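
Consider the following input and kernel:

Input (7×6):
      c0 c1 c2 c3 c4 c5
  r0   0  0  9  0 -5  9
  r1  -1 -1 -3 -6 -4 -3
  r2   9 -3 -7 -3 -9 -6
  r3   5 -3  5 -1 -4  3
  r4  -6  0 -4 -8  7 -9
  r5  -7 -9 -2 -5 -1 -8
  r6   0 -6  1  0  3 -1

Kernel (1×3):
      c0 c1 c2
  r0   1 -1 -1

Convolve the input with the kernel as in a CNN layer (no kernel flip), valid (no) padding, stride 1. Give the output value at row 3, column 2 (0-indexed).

10

The receptive field on the input at this output position is [5 -1 -4]. Elementwise product with the kernel and sum: 5·1 + -1·-1 + -4·-1.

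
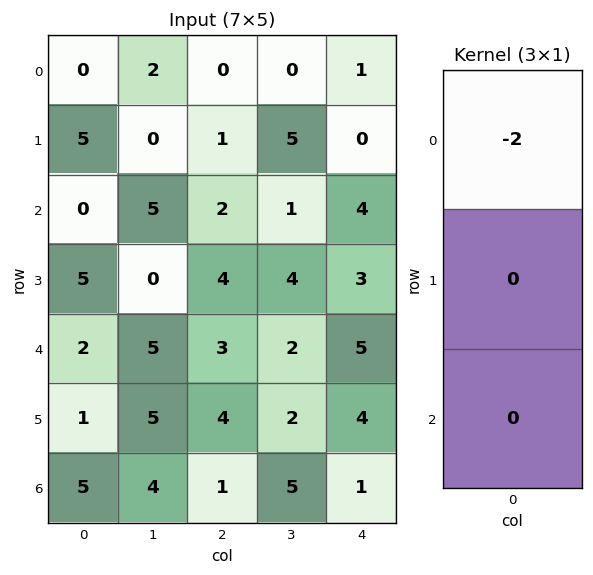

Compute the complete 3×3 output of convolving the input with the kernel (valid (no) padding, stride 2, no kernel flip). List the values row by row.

0 0 -2
0 -4 -8
-4 -6 -10

Output[0,0]: The receptive field on the input at this output position is [0 / 5 / 0]. Elementwise product with the kernel and sum: 0·-2.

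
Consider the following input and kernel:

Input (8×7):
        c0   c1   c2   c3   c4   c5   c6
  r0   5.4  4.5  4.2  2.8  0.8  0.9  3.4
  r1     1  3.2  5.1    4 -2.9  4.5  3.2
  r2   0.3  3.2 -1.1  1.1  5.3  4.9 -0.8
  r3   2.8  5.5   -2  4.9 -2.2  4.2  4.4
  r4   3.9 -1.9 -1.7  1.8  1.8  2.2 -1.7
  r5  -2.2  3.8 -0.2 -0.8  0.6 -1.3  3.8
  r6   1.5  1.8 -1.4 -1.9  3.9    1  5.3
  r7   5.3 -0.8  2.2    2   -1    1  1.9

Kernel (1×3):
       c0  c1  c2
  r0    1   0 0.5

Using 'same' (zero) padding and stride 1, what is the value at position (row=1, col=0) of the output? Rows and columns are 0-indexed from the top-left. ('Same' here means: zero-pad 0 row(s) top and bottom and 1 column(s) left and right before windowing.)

1.6

The receptive field on the zero-padded input at this output position is [0 1 3.2]. Elementwise product with the kernel and sum: 0·1 + 3.2·0.5.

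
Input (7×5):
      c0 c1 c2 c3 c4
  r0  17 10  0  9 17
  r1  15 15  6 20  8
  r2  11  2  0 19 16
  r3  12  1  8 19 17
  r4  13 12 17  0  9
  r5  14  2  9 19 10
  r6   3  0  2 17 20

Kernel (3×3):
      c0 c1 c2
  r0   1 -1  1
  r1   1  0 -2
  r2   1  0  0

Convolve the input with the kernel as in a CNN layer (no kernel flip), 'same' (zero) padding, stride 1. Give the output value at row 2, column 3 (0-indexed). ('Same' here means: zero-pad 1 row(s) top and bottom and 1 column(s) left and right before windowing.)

The receptive field on the zero-padded input at this output position is [6 20 8 / 0 19 16 / 8 19 17]. Elementwise product with the kernel and sum: 6·1 + 20·-1 + 8·1 + 0·1 + 16·-2 + 8·1.

-30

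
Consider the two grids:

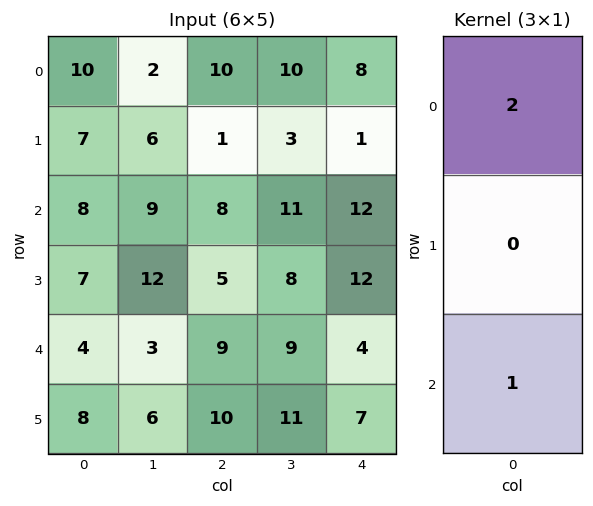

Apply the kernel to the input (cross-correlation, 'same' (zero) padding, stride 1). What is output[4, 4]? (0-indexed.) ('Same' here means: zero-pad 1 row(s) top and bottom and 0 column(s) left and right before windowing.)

31

The receptive field on the zero-padded input at this output position is [12 / 4 / 7]. Elementwise product with the kernel and sum: 12·2 + 7·1.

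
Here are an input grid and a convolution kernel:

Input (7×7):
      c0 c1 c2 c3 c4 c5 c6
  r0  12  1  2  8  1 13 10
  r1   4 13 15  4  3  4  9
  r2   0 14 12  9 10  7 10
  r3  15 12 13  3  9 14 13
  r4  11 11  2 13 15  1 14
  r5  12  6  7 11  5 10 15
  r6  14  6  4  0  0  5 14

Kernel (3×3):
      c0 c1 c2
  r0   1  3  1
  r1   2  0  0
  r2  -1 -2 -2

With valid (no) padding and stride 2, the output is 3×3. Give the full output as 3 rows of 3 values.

Output[0,0]: The receptive field on the input at this output position is [12 1 2 / 4 13 15 / 0 14 12]. Elementwise product with the kernel and sum: 12·1 + 1·3 + 2·1 + 4·2 + 0·-1 + 14·-2 + 12·-2.

-27 7 12
47 17 14
36 66 4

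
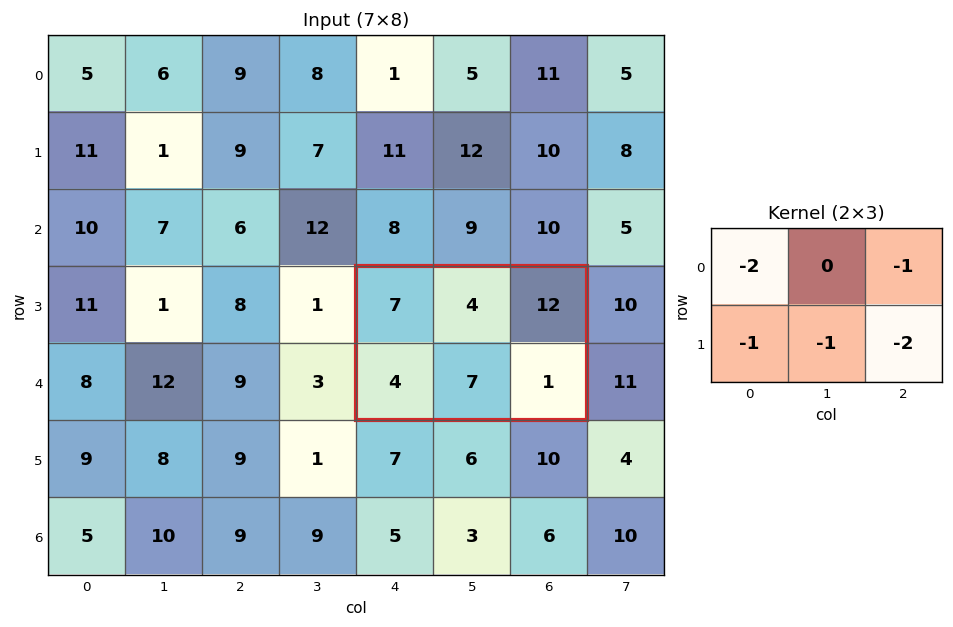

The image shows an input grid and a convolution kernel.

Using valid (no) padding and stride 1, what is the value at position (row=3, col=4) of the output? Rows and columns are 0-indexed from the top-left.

-39

The receptive field on the input at this output position is [7 4 12 / 4 7 1]. Elementwise product with the kernel and sum: 7·-2 + 12·-1 + 4·-1 + 7·-1 + 1·-2.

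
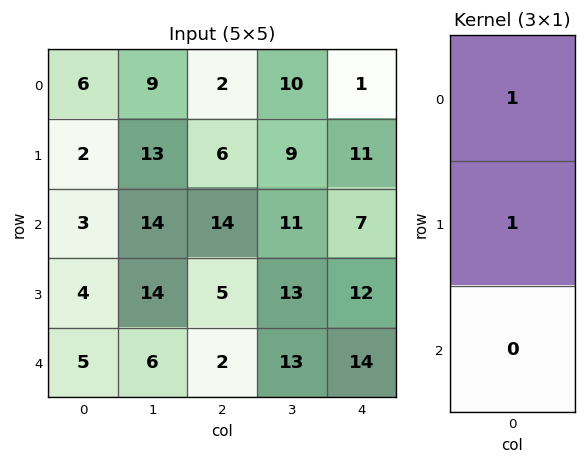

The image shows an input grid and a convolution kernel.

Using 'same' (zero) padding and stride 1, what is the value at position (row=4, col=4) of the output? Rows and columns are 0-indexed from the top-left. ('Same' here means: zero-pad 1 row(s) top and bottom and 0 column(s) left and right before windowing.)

The receptive field on the zero-padded input at this output position is [12 / 14 / 0]. Elementwise product with the kernel and sum: 12·1 + 14·1.

26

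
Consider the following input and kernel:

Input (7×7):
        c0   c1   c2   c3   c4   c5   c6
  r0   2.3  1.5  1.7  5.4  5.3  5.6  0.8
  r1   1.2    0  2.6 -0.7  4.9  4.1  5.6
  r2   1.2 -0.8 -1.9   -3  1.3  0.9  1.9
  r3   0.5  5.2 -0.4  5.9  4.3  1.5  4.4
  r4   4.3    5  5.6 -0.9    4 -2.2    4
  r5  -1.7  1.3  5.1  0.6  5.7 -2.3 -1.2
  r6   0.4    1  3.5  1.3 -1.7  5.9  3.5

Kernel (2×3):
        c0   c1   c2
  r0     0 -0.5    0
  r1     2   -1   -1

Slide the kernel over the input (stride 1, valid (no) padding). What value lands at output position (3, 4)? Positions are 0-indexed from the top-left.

The receptive field on the input at this output position is [4.3 1.5 4.4 / 4 -2.2 4]. Elementwise product with the kernel and sum: 1.5·-0.5 + 4·2 + -2.2·-1 + 4·-1.

5.45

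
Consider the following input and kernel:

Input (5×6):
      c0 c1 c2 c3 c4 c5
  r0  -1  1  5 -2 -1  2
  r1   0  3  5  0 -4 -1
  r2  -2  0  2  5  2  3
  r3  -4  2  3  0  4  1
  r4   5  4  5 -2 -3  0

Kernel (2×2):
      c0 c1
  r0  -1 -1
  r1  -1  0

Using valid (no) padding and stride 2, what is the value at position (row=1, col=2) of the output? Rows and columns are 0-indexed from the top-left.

The receptive field on the input at this output position is [2 3 / 4 1]. Elementwise product with the kernel and sum: 2·-1 + 3·-1 + 4·-1.

-9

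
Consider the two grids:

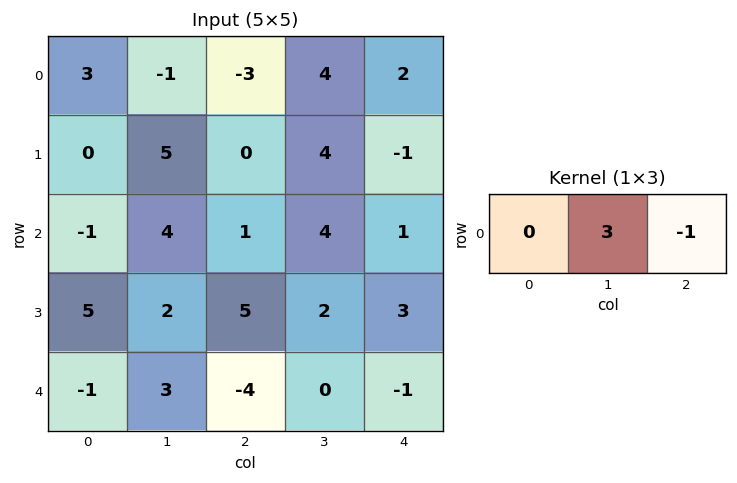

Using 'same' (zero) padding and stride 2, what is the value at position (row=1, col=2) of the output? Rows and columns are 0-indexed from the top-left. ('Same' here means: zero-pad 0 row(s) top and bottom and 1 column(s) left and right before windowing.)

3

The receptive field on the zero-padded input at this output position is [4 1 0]. Elementwise product with the kernel and sum: 1·3 + 0·-1.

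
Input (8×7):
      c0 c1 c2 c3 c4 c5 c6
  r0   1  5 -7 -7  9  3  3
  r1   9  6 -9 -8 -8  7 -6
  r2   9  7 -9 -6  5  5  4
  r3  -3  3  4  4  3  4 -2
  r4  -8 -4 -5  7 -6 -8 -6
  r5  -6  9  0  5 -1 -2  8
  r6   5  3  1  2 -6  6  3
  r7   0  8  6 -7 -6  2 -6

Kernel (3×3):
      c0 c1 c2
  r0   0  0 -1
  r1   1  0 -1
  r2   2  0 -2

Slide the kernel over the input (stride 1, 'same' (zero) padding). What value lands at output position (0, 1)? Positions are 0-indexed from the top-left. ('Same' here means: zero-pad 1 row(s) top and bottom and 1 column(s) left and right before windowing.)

44

The receptive field on the zero-padded input at this output position is [0 0 0 / 1 5 -7 / 9 6 -9]. Elementwise product with the kernel and sum: 0·-1 + 1·1 + -7·-1 + 9·2 + -9·-2.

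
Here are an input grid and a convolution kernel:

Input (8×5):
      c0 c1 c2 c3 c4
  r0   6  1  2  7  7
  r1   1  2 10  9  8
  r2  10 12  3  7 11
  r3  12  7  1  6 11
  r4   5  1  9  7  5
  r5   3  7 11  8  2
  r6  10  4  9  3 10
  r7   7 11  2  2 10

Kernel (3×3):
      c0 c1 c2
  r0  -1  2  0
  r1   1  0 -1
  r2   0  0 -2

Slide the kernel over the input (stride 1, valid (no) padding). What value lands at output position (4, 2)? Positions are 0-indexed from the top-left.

The receptive field on the input at this output position is [9 7 5 / 11 8 2 / 9 3 10]. Elementwise product with the kernel and sum: 9·-1 + 7·2 + 11·1 + 2·-1 + 10·-2.

-6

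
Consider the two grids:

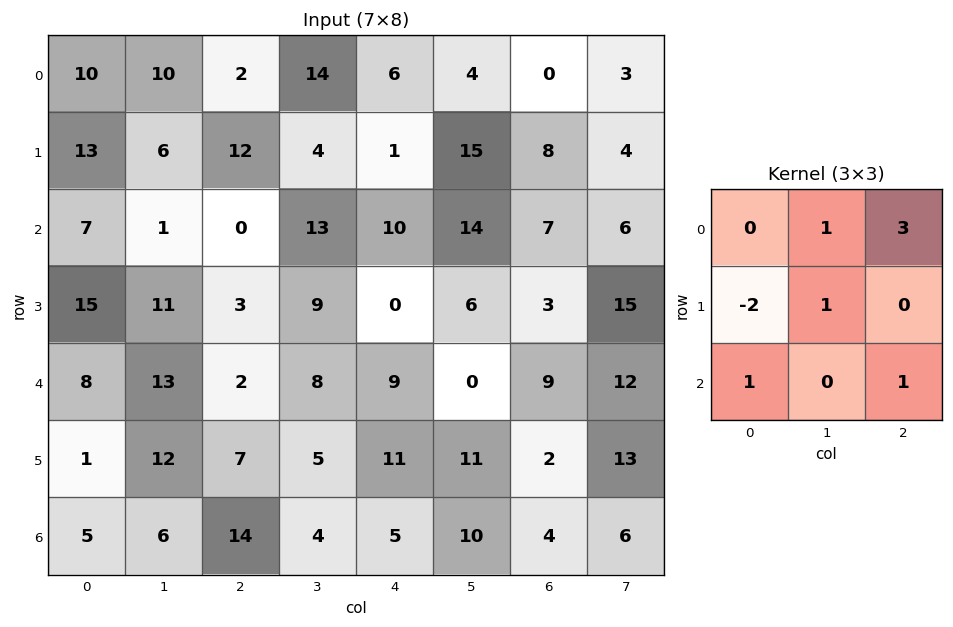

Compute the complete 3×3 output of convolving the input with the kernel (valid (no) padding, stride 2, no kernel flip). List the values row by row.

Output[0,0]: The receptive field on the input at this output position is [10 10 2 / 13 6 12 / 7 1 0]. Elementwise product with the kernel and sum: 10·1 + 2·3 + 13·-2 + 6·1 + 7·1 + 0·1.
Output[0,1]: The receptive field on the input at this output position is [2 14 6 / 12 4 1 / 0 13 10]. Elementwise product with the kernel and sum: 14·1 + 6·3 + 12·-2 + 4·1 + 0·1 + 10·1.

3 22 34
-8 57 59
48 45 25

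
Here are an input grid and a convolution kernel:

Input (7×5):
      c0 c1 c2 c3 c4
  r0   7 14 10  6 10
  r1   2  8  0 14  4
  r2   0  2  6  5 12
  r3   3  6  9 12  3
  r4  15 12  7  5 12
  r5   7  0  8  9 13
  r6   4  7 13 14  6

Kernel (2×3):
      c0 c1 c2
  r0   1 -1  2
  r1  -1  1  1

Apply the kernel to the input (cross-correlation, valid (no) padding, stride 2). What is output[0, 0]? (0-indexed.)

The receptive field on the input at this output position is [7 14 10 / 2 8 0]. Elementwise product with the kernel and sum: 7·1 + 14·-1 + 10·2 + 2·-1 + 8·1 + 0·1.

19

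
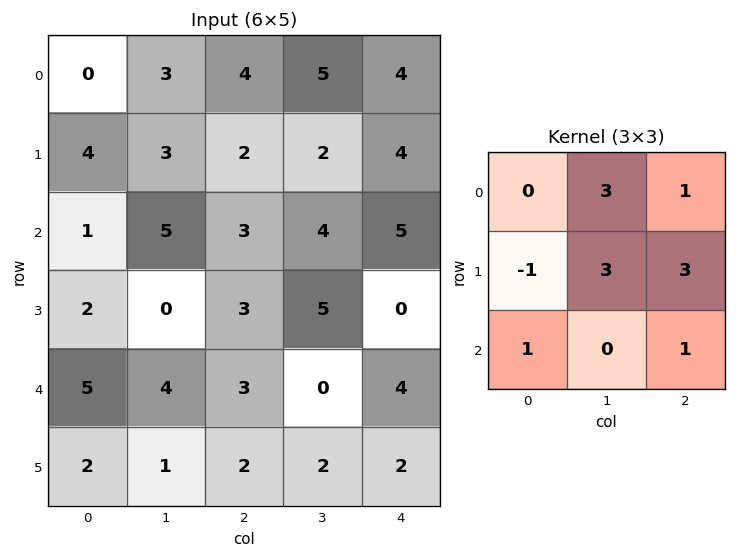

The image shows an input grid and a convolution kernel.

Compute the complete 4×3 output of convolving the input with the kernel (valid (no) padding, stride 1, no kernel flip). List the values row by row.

28 35 43
39 29 37
33 41 36
23 22 28

Output[0,0]: The receptive field on the input at this output position is [0 3 4 / 4 3 2 / 1 5 3]. Elementwise product with the kernel and sum: 3·3 + 4·1 + 4·-1 + 3·3 + 2·3 + 1·1 + 3·1.
Output[0,1]: The receptive field on the input at this output position is [3 4 5 / 3 2 2 / 5 3 4]. Elementwise product with the kernel and sum: 4·3 + 5·1 + 3·-1 + 2·3 + 2·3 + 5·1 + 4·1.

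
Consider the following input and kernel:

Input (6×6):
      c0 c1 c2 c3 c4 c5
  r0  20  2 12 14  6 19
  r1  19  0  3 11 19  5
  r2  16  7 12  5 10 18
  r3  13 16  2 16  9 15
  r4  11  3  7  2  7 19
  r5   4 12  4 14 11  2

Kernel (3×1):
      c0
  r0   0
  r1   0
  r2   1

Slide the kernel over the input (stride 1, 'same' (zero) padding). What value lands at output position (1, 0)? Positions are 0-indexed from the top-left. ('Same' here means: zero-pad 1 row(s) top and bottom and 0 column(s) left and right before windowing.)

The receptive field on the zero-padded input at this output position is [20 / 19 / 16]. Elementwise product with the kernel and sum: 16·1.

16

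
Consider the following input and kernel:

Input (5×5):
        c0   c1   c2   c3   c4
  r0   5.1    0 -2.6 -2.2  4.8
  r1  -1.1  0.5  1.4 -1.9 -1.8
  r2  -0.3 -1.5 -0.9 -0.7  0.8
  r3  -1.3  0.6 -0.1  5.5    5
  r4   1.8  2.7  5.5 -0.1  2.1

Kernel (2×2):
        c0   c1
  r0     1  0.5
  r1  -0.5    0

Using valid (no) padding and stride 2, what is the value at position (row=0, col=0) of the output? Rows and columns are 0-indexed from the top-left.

The receptive field on the input at this output position is [5.1 0 / -1.1 0.5]. Elementwise product with the kernel and sum: 5.1·1 + 0·0.5 + -1.1·-0.5.

5.65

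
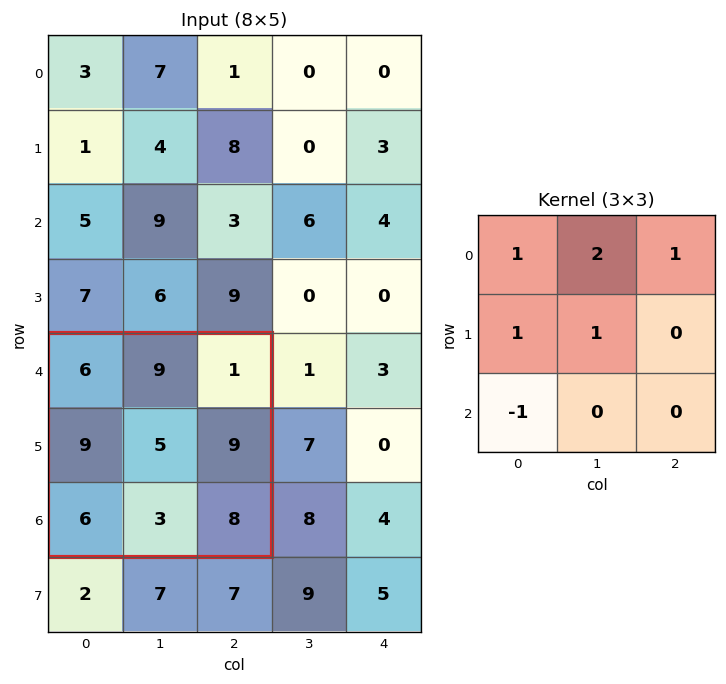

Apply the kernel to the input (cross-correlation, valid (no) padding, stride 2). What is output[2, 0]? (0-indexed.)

The receptive field on the input at this output position is [6 9 1 / 9 5 9 / 6 3 8]. Elementwise product with the kernel and sum: 6·1 + 9·2 + 1·1 + 9·1 + 5·1 + 6·-1.

33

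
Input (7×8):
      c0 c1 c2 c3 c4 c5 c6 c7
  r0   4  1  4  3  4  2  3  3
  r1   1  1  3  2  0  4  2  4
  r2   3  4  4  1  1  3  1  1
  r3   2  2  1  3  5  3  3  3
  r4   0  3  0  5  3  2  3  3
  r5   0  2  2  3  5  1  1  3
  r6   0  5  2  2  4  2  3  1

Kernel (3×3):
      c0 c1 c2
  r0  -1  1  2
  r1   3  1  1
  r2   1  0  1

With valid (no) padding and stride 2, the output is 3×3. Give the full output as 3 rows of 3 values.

Output[0,0]: The receptive field on the input at this output position is [4 1 4 / 1 1 3 / 3 4 4]. Elementwise product with the kernel and sum: 4·-1 + 1·1 + 4·2 + 1·3 + 1·1 + 3·1 + 3·1 + 4·1.

19 23 12
18 13 31
9 31 29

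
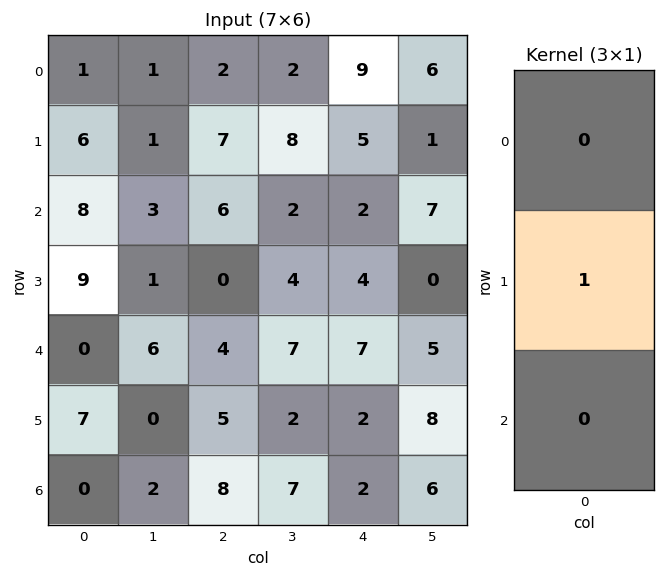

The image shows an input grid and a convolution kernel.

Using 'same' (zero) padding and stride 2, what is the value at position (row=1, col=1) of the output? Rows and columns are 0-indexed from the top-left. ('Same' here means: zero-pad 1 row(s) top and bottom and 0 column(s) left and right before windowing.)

6

The receptive field on the zero-padded input at this output position is [7 / 6 / 0]. Elementwise product with the kernel and sum: 6·1.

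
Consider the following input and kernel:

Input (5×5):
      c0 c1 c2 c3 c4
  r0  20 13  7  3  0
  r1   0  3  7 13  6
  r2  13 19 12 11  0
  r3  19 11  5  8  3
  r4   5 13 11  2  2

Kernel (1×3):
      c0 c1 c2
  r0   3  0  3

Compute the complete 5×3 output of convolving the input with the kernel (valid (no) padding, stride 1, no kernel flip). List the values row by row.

81 48 21
21 48 39
75 90 36
72 57 24
48 45 39

Output[0,0]: The receptive field on the input at this output position is [20 13 7]. Elementwise product with the kernel and sum: 20·3 + 7·3.
Output[0,1]: The receptive field on the input at this output position is [13 7 3]. Elementwise product with the kernel and sum: 13·3 + 3·3.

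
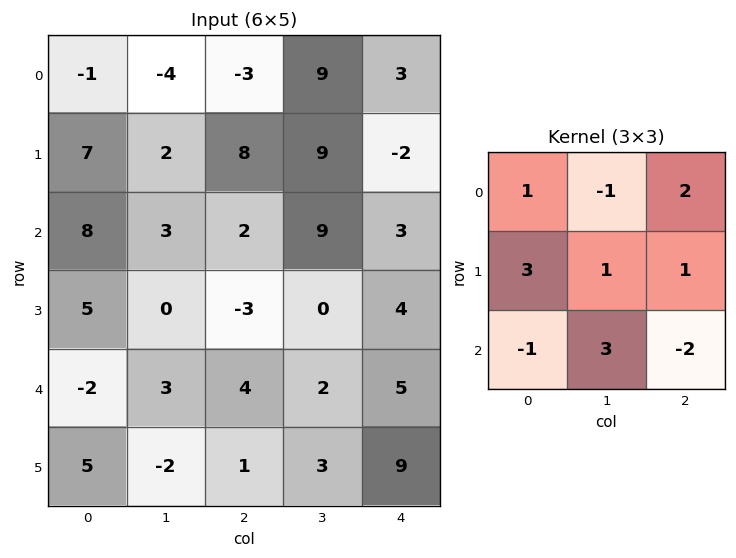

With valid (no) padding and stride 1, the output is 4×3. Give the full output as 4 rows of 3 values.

Output[0,0]: The receptive field on the input at this output position is [-1 -4 -3 / 7 2 8 / 8 3 2]. Elementwise product with the kernel and sum: -1·1 + -4·-1 + -3·2 + 7·3 + 2·1 + 8·1 + 8·-1 + 3·3 + 2·-2.
Output[0,1]: The receptive field on the input at this output position is [-4 -3 9 / 2 8 9 / 3 2 9]. Elementwise product with the kernel and sum: -4·1 + -3·-1 + 9·2 + 2·3 + 8·1 + 9·1 + 3·-1 + 2·3 + 9·-2.

25 25 44
51 23 8
24 21 -14
-13 17 14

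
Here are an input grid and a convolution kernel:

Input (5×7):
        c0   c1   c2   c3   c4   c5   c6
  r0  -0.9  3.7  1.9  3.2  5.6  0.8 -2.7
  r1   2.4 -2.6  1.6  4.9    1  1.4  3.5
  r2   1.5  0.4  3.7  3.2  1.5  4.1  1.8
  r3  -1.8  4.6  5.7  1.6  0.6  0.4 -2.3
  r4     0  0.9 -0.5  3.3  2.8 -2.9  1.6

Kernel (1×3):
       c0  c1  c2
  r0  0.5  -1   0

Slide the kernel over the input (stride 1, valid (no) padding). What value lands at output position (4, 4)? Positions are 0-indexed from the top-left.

4.3

The receptive field on the input at this output position is [2.8 -2.9 1.6]. Elementwise product with the kernel and sum: 2.8·0.5 + -2.9·-1.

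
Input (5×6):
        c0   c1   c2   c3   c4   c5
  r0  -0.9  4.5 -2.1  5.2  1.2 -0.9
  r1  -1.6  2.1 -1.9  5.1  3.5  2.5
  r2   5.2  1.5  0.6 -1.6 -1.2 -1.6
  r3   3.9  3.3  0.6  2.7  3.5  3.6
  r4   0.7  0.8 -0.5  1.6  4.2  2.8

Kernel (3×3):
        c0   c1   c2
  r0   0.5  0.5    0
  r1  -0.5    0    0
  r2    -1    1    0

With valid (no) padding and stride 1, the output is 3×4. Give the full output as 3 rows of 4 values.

-1.1 -0.75 0.3 1.05
-2.95 -3.35 3.4 5.9
1.5 -1.9 1.3 -0.15

Output[0,0]: The receptive field on the input at this output position is [-0.9 4.5 -2.1 / -1.6 2.1 -1.9 / 5.2 1.5 0.6]. Elementwise product with the kernel and sum: -0.9·0.5 + 4.5·0.5 + -1.6·-0.5 + 5.2·-1 + 1.5·1.
Output[0,1]: The receptive field on the input at this output position is [4.5 -2.1 5.2 / 2.1 -1.9 5.1 / 1.5 0.6 -1.6]. Elementwise product with the kernel and sum: 4.5·0.5 + -2.1·0.5 + 2.1·-0.5 + 1.5·-1 + 0.6·1.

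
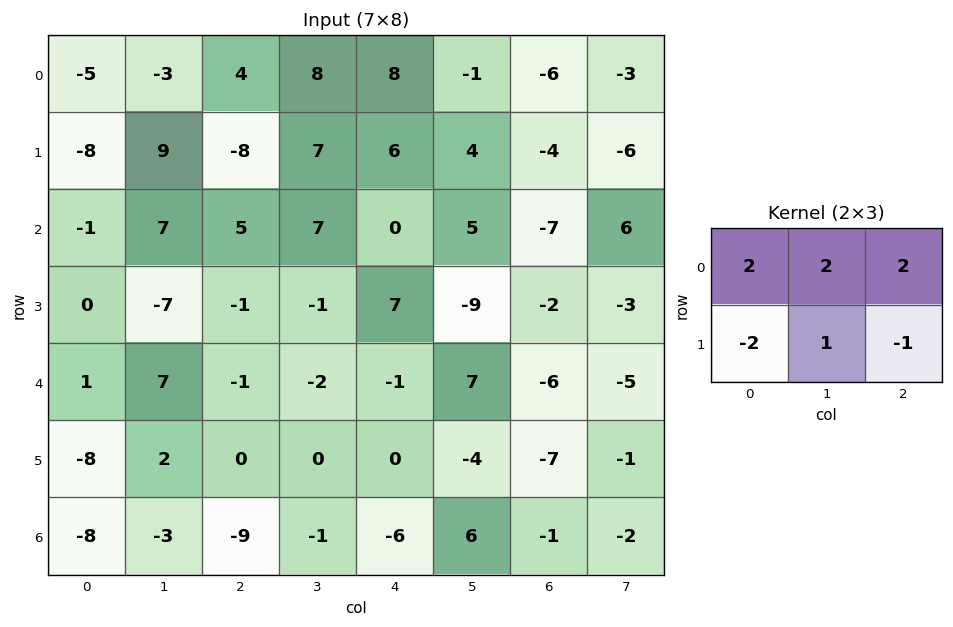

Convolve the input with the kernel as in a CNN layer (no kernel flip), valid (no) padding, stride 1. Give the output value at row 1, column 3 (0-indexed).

15

The receptive field on the input at this output position is [7 6 4 / 7 0 5]. Elementwise product with the kernel and sum: 7·2 + 6·2 + 4·2 + 7·-2 + 0·1 + 5·-1.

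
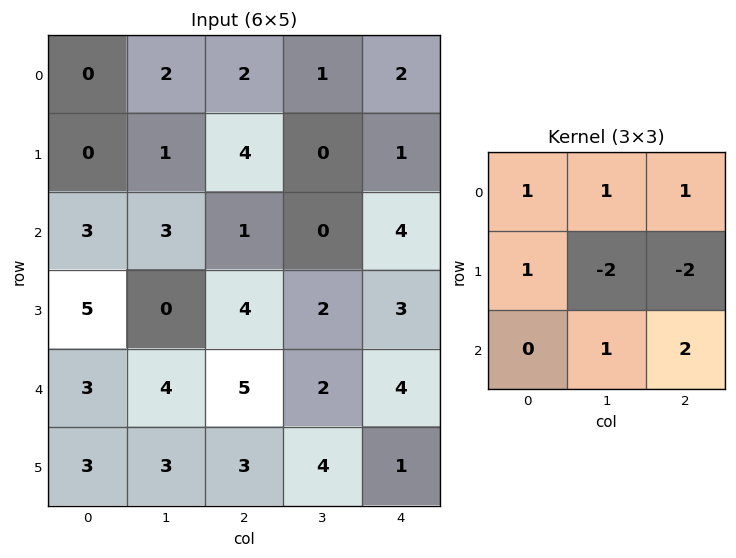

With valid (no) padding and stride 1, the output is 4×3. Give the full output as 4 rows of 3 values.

Output[0,0]: The receptive field on the input at this output position is [0 2 2 / 0 1 4 / 3 3 1]. Elementwise product with the kernel and sum: 0·1 + 2·1 + 2·1 + 0·1 + 1·-2 + 4·-2 + 3·1 + 1·2.
Output[0,1]: The receptive field on the input at this output position is [2 2 1 / 1 4 0 / 3 1 0]. Elementwise product with the kernel and sum: 2·1 + 2·1 + 1·1 + 1·1 + 4·-2 + 0·-2 + 1·1 + 0·2.

-1 -1 15
8 14 6
18 1 9
3 7 8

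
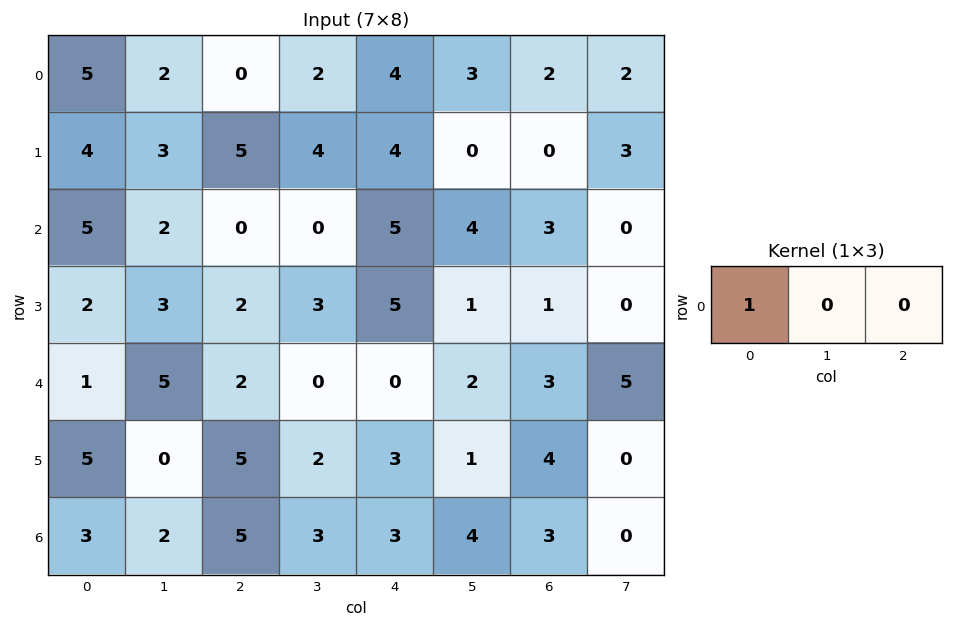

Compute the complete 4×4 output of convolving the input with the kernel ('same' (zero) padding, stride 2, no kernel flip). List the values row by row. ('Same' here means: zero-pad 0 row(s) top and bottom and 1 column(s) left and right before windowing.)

Output[0,0]: The receptive field on the zero-padded input at this output position is [0 5 2]. Elementwise product with the kernel and sum: 0·1.
Output[0,1]: The receptive field on the zero-padded input at this output position is [2 0 2]. Elementwise product with the kernel and sum: 2·1.

0 2 2 3
0 2 0 4
0 5 0 2
0 2 3 4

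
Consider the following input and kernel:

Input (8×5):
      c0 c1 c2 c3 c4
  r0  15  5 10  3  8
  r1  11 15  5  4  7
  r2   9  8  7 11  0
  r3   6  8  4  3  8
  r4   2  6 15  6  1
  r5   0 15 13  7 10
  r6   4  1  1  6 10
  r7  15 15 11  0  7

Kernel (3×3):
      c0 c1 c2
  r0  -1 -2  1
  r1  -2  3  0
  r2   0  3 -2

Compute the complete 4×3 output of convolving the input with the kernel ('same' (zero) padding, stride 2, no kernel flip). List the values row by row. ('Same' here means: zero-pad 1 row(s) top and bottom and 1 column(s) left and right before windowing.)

Output[0,0]: The receptive field on the zero-padded input at this output position is [0 0 0 / 0 15 5 / 0 11 15]. Elementwise product with the kernel and sum: 0·-1 + 0·-2 + 0·1 + 0·-2 + 15·3 + 11·3 + 15·-2.

48 27 39
22 -10 -16
-28 45 2
42 0 12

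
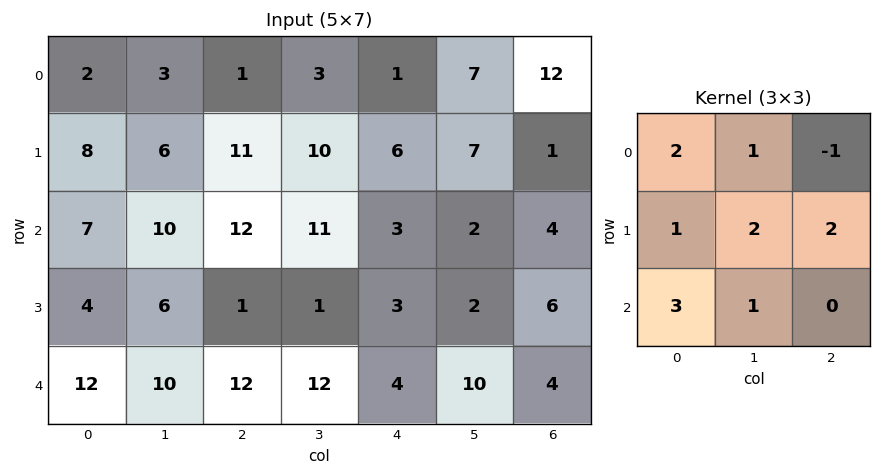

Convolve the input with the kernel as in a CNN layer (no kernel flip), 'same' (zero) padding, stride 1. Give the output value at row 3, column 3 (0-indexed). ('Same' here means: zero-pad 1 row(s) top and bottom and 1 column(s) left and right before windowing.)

The receptive field on the zero-padded input at this output position is [12 11 3 / 1 1 3 / 12 12 4]. Elementwise product with the kernel and sum: 12·2 + 11·1 + 3·-1 + 1·1 + 1·2 + 3·2 + 12·3 + 12·1.

89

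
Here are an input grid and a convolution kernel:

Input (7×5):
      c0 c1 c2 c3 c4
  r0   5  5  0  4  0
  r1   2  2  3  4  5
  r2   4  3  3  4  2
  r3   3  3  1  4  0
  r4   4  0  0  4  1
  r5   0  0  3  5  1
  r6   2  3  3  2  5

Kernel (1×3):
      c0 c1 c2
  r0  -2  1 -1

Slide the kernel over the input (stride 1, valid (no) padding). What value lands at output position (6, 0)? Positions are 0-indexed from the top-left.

The receptive field on the input at this output position is [2 3 3]. Elementwise product with the kernel and sum: 2·-2 + 3·1 + 3·-1.

-4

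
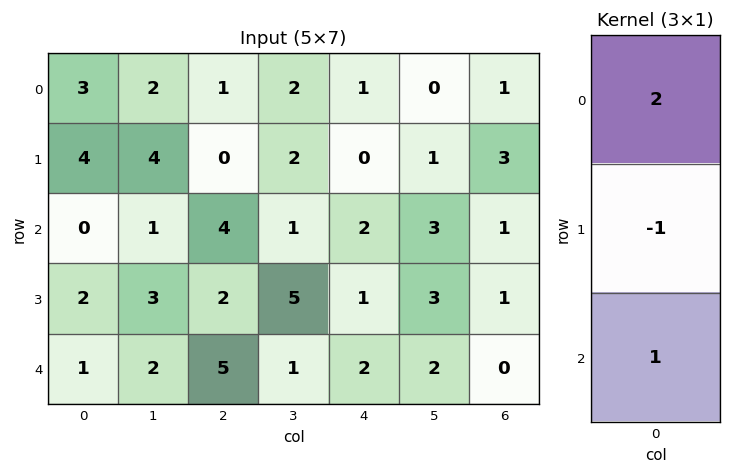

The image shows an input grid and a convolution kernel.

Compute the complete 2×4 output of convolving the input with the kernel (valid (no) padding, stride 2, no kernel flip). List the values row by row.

2 6 4 0
-1 11 5 1

Output[0,0]: The receptive field on the input at this output position is [3 / 4 / 0]. Elementwise product with the kernel and sum: 3·2 + 4·-1 + 0·1.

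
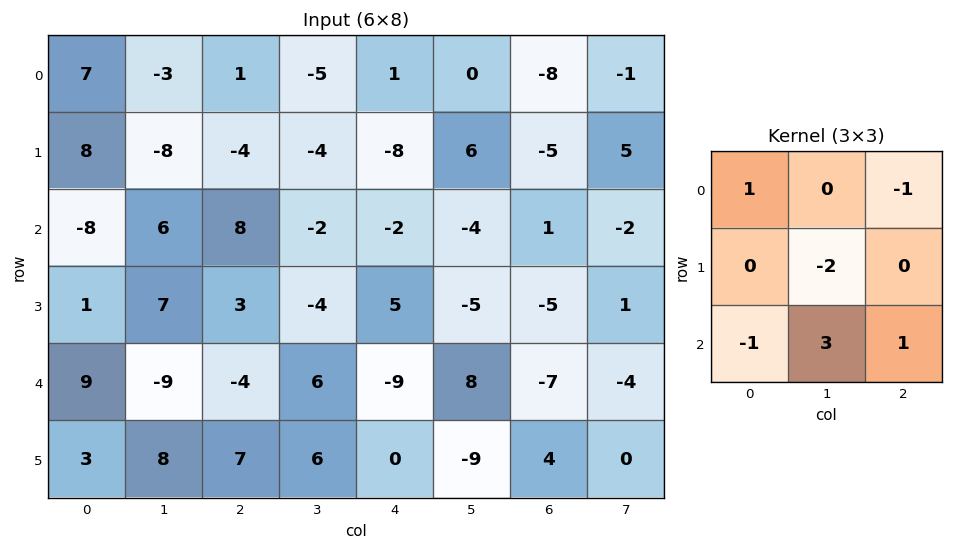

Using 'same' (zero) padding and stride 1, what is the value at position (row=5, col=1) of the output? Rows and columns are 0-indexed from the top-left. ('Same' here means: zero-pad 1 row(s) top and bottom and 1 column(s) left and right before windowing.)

The receptive field on the zero-padded input at this output position is [9 -9 -4 / 3 8 7 / 0 0 0]. Elementwise product with the kernel and sum: 9·1 + -4·-1 + 8·-2 + 0·-1 + 0·3 + 0·1.

-3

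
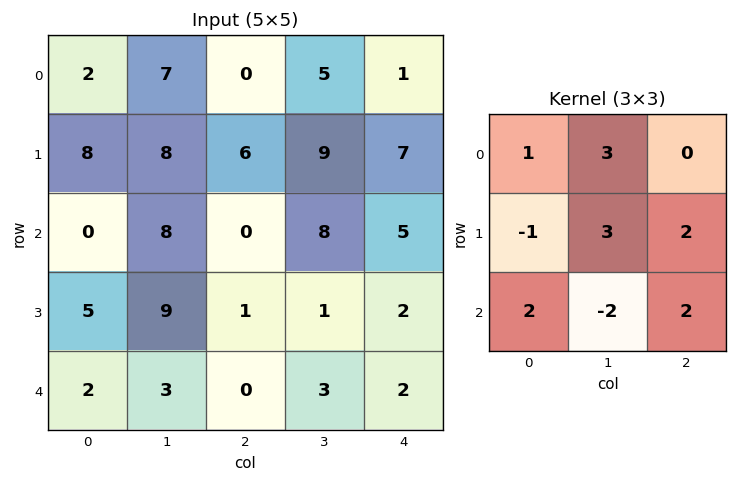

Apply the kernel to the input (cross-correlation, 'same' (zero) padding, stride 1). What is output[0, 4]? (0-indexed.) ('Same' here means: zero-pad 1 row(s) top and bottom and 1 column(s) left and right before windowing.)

2

The receptive field on the zero-padded input at this output position is [0 0 0 / 5 1 0 / 9 7 0]. Elementwise product with the kernel and sum: 0·1 + 0·3 + 5·-1 + 1·3 + 0·2 + 9·2 + 7·-2 + 0·2.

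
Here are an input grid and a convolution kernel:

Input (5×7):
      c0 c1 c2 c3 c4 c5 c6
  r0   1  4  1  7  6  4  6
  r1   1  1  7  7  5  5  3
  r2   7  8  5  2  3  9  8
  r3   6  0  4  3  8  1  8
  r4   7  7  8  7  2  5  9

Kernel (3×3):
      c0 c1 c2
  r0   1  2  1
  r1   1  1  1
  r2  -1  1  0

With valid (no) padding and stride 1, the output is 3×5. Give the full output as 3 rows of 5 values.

20 25 37 41 39
24 41 35 41 31
38 28 26 24 49

Output[0,0]: The receptive field on the input at this output position is [1 4 1 / 1 1 7 / 7 8 5]. Elementwise product with the kernel and sum: 1·1 + 4·2 + 1·1 + 1·1 + 1·1 + 7·1 + 7·-1 + 8·1.
Output[0,1]: The receptive field on the input at this output position is [4 1 7 / 1 7 7 / 8 5 2]. Elementwise product with the kernel and sum: 4·1 + 1·2 + 7·1 + 1·1 + 7·1 + 7·1 + 8·-1 + 5·1.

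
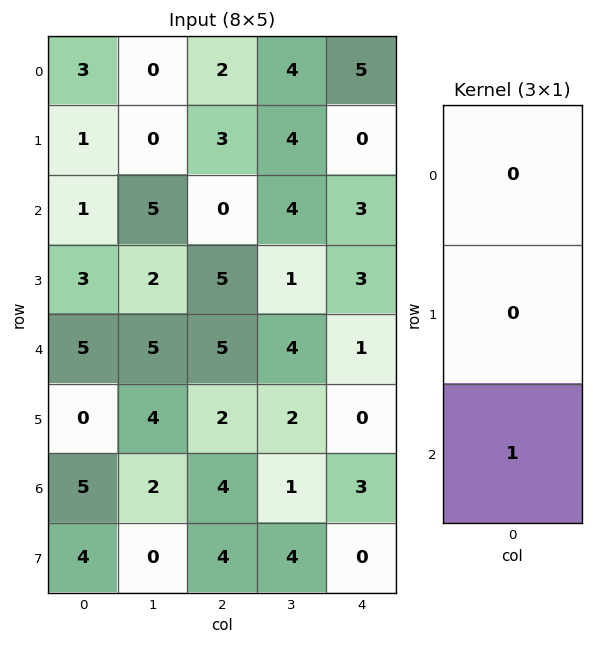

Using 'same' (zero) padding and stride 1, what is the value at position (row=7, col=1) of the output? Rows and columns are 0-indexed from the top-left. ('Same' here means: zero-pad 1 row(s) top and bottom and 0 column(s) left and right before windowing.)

The receptive field on the zero-padded input at this output position is [2 / 0 / 0]. Elementwise product with the kernel and sum: 0·1.

0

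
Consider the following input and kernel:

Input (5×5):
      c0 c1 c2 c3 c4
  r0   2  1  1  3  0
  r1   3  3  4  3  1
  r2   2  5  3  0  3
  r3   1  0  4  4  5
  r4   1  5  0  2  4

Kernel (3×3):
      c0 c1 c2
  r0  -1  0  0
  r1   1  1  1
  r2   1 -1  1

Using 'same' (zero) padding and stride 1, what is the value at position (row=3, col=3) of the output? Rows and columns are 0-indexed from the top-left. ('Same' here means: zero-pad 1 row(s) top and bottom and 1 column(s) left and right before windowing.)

The receptive field on the zero-padded input at this output position is [3 0 3 / 4 4 5 / 0 2 4]. Elementwise product with the kernel and sum: 3·-1 + 4·1 + 4·1 + 5·1 + 0·1 + 2·-1 + 4·1.

12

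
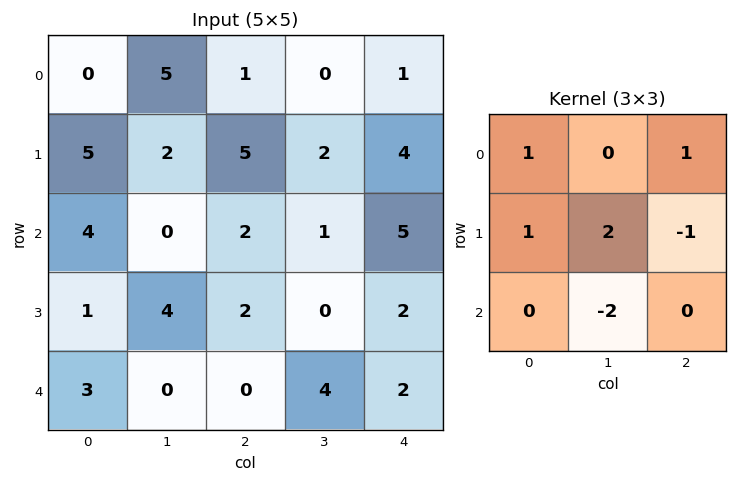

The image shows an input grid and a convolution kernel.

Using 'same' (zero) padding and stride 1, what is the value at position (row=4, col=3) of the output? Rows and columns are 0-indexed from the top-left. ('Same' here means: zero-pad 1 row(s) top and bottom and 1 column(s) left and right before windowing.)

The receptive field on the zero-padded input at this output position is [2 0 2 / 0 4 2 / 0 0 0]. Elementwise product with the kernel and sum: 2·1 + 2·1 + 0·1 + 4·2 + 2·-1 + 0·-2.

10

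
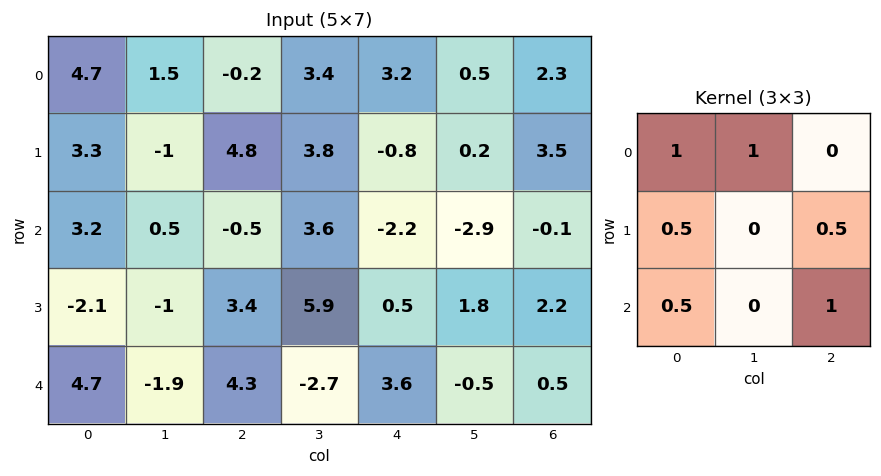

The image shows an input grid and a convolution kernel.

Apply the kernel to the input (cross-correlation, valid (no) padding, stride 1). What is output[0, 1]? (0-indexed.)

The receptive field on the input at this output position is [1.5 -0.2 3.4 / -1 4.8 3.8 / 0.5 -0.5 3.6]. Elementwise product with the kernel and sum: 1.5·1 + -0.2·1 + -1·0.5 + 3.8·0.5 + 0.5·0.5 + 3.6·1.

6.55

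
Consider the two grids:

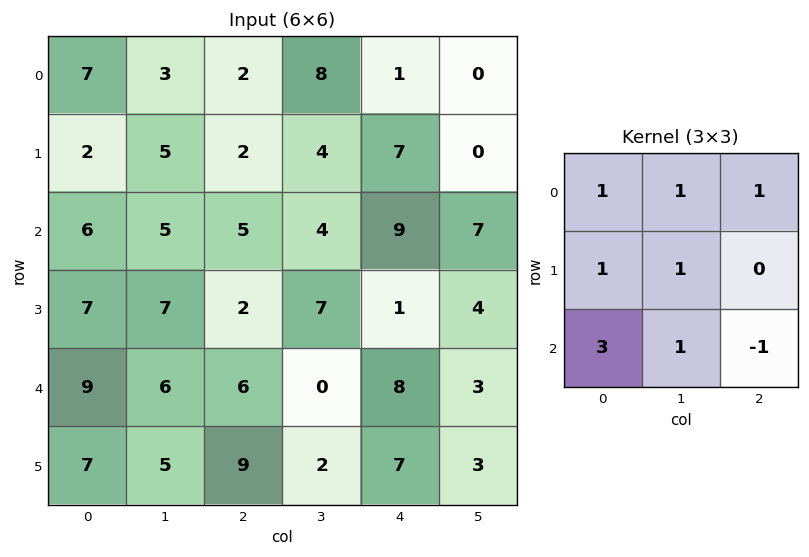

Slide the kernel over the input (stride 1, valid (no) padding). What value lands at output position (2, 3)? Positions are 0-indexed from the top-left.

The receptive field on the input at this output position is [4 9 7 / 7 1 4 / 0 8 3]. Elementwise product with the kernel and sum: 4·1 + 9·1 + 7·1 + 7·1 + 1·1 + 0·3 + 8·1 + 3·-1.

33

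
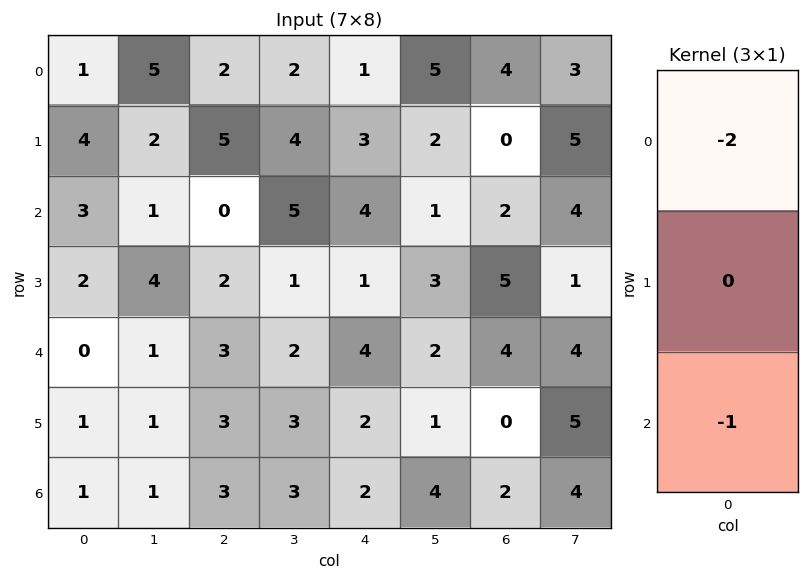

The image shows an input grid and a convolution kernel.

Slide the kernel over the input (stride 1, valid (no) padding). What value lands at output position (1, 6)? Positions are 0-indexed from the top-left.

-5

The receptive field on the input at this output position is [0 / 2 / 5]. Elementwise product with the kernel and sum: 0·-2 + 5·-1.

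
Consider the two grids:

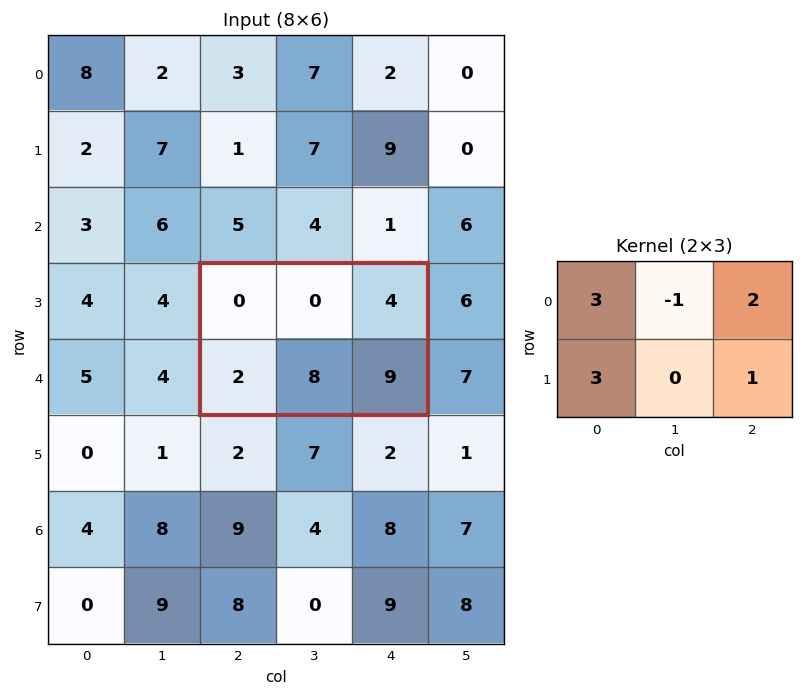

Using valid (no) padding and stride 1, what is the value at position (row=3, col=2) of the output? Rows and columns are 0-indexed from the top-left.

The receptive field on the input at this output position is [0 0 4 / 2 8 9]. Elementwise product with the kernel and sum: 0·3 + 0·-1 + 4·2 + 2·3 + 9·1.

23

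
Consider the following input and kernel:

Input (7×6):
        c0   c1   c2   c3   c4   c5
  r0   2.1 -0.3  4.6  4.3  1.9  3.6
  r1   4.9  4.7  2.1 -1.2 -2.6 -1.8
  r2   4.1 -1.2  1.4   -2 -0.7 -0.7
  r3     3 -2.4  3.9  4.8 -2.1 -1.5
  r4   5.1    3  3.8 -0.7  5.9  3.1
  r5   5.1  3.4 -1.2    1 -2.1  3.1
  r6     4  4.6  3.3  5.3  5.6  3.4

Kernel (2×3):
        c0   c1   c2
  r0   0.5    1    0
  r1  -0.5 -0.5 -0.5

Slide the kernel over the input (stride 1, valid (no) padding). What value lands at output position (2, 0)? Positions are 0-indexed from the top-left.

-1.4

The receptive field on the input at this output position is [4.1 -1.2 1.4 / 3 -2.4 3.9]. Elementwise product with the kernel and sum: 4.1·0.5 + -1.2·1 + 3·-0.5 + -2.4·-0.5 + 3.9·-0.5.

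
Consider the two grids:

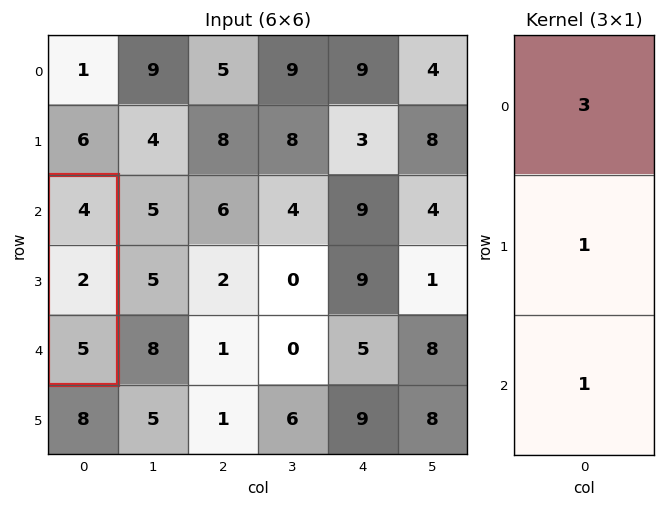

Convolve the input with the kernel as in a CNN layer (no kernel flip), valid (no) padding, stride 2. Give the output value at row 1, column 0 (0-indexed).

19

The receptive field on the input at this output position is [4 / 2 / 5]. Elementwise product with the kernel and sum: 4·3 + 2·1 + 5·1.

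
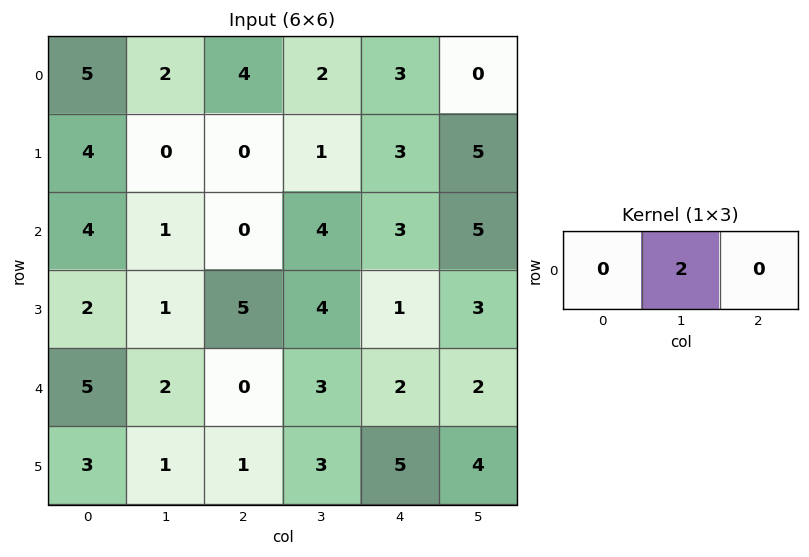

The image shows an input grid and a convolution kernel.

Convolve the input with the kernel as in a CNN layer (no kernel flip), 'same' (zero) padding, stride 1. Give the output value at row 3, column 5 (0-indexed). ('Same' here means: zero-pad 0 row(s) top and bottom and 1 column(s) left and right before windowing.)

The receptive field on the zero-padded input at this output position is [1 3 0]. Elementwise product with the kernel and sum: 3·2.

6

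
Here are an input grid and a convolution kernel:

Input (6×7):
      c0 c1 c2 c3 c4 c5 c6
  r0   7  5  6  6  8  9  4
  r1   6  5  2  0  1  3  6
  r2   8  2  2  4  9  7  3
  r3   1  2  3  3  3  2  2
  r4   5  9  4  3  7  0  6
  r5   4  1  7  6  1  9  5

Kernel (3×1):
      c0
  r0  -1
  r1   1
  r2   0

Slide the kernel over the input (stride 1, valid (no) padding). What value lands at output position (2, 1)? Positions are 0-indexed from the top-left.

The receptive field on the input at this output position is [2 / 2 / 9]. Elementwise product with the kernel and sum: 2·-1 + 2·1.

0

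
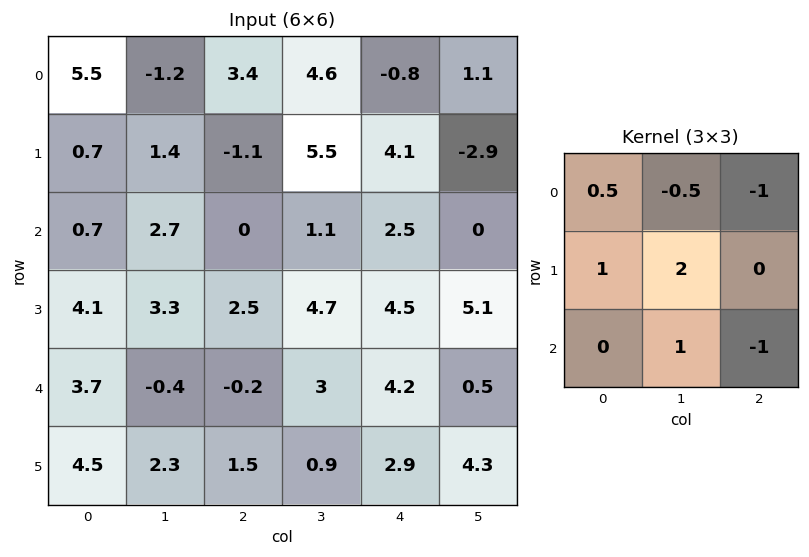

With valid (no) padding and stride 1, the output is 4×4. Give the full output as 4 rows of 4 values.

6.15 -8.8 8.7 17.8
7.65 -3.75 -5 9.1
9.5 5.35 7.65 16.7
1.6 -4.5 -1.8 5

Output[0,0]: The receptive field on the input at this output position is [5.5 -1.2 3.4 / 0.7 1.4 -1.1 / 0.7 2.7 0]. Elementwise product with the kernel and sum: 5.5·0.5 + -1.2·-0.5 + 3.4·-1 + 0.7·1 + 1.4·2 + 2.7·1 + 0·-1.
Output[0,1]: The receptive field on the input at this output position is [-1.2 3.4 4.6 / 1.4 -1.1 5.5 / 2.7 0 1.1]. Elementwise product with the kernel and sum: -1.2·0.5 + 3.4·-0.5 + 4.6·-1 + 1.4·1 + -1.1·2 + 0·1 + 1.1·-1.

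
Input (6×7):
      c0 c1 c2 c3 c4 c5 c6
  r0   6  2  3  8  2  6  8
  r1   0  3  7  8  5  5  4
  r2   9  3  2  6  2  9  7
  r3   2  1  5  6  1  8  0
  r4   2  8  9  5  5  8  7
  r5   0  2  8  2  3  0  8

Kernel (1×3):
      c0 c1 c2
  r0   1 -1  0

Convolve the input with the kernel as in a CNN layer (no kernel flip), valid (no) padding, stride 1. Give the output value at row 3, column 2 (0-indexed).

-1

The receptive field on the input at this output position is [5 6 1]. Elementwise product with the kernel and sum: 5·1 + 6·-1.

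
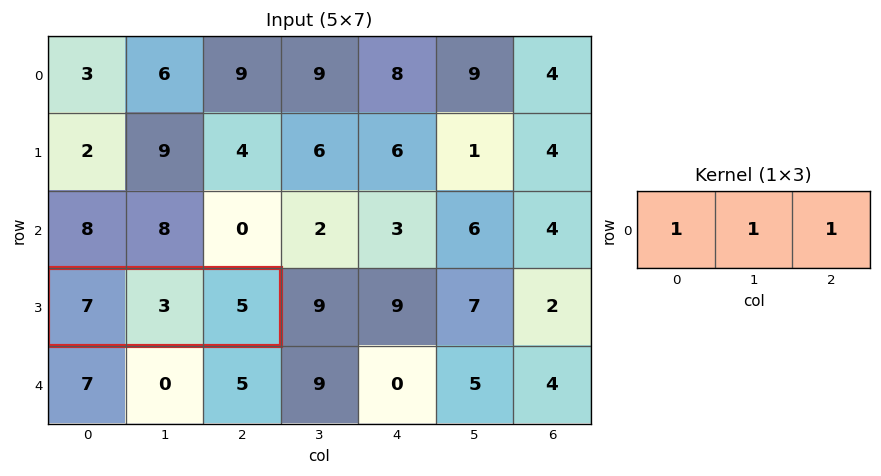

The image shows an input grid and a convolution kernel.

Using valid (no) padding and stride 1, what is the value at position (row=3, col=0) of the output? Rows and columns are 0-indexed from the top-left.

The receptive field on the input at this output position is [7 3 5]. Elementwise product with the kernel and sum: 7·1 + 3·1 + 5·1.

15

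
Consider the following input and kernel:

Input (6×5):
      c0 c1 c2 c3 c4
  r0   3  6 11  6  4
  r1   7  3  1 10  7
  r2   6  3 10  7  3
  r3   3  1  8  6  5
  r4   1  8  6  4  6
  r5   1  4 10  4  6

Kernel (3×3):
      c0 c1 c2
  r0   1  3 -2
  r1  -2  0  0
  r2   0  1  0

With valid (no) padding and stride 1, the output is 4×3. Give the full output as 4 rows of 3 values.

Output[0,0]: The receptive field on the input at this output position is [3 6 11 / 7 3 1 / 6 3 10]. Elementwise product with the kernel and sum: 3·1 + 6·3 + 11·-2 + 7·-2 + 3·1.

-12 31 26
3 -12 3
-3 23 13
-8 7 8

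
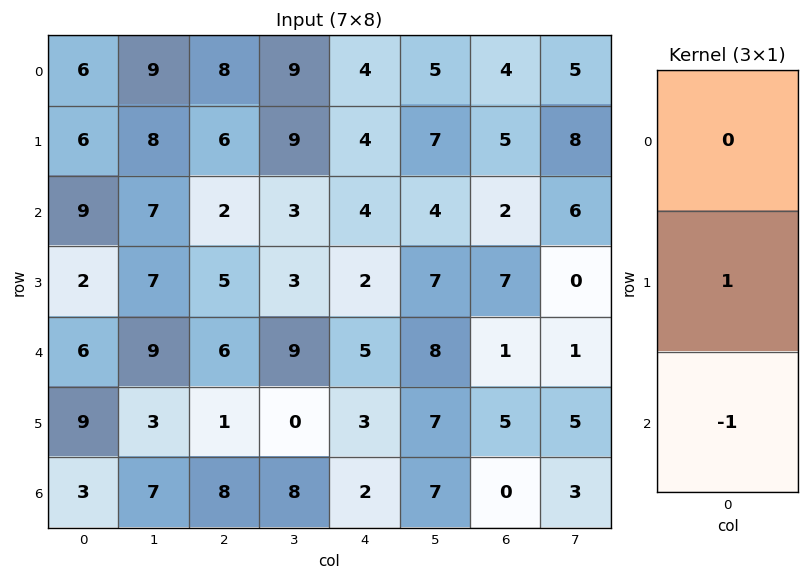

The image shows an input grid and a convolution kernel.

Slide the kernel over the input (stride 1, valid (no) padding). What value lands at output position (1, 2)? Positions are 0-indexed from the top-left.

The receptive field on the input at this output position is [6 / 2 / 5]. Elementwise product with the kernel and sum: 2·1 + 5·-1.

-3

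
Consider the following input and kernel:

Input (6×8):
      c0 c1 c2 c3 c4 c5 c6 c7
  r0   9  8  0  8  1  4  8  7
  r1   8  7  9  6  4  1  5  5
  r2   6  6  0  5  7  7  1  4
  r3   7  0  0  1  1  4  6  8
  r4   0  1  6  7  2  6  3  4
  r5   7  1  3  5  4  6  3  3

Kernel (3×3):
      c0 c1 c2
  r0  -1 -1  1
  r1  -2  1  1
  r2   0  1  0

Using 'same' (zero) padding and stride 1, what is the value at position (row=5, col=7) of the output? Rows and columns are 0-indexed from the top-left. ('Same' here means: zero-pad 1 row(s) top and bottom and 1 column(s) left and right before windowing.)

The receptive field on the zero-padded input at this output position is [3 4 0 / 3 3 0 / 0 0 0]. Elementwise product with the kernel and sum: 3·-1 + 4·-1 + 0·1 + 3·-2 + 3·1 + 0·1 + 0·1.

-10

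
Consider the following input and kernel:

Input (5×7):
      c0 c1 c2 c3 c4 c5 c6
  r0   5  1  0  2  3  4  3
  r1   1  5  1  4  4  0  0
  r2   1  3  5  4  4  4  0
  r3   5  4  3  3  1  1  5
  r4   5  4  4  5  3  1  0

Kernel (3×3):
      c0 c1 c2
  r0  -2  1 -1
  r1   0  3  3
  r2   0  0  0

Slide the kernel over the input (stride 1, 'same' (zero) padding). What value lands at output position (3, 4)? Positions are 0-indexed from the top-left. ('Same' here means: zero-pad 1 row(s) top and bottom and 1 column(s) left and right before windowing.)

-2

The receptive field on the zero-padded input at this output position is [4 4 4 / 3 1 1 / 5 3 1]. Elementwise product with the kernel and sum: 4·-2 + 4·1 + 4·-1 + 1·3 + 1·3.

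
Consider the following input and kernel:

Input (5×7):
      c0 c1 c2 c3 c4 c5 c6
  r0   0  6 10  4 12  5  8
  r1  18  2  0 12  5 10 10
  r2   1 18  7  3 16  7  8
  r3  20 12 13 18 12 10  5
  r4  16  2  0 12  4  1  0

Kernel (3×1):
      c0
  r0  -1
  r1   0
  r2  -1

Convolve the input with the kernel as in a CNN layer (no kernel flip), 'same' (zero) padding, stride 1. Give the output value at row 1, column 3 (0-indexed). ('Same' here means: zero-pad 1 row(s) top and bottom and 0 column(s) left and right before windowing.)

-7

The receptive field on the zero-padded input at this output position is [4 / 12 / 3]. Elementwise product with the kernel and sum: 4·-1 + 3·-1.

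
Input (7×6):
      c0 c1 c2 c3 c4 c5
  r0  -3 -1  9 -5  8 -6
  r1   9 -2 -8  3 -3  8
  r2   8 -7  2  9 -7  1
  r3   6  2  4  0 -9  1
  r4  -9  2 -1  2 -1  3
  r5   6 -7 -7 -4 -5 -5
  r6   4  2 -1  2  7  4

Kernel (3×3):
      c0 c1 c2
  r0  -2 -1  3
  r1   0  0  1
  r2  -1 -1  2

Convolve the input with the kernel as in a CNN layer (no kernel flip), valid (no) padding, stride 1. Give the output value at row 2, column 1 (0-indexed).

The receptive field on the input at this output position is [-7 2 9 / 2 4 0 / 2 -1 2]. Elementwise product with the kernel and sum: -7·-2 + 2·-1 + 9·3 + 0·1 + 2·-1 + -1·-1 + 2·2.

42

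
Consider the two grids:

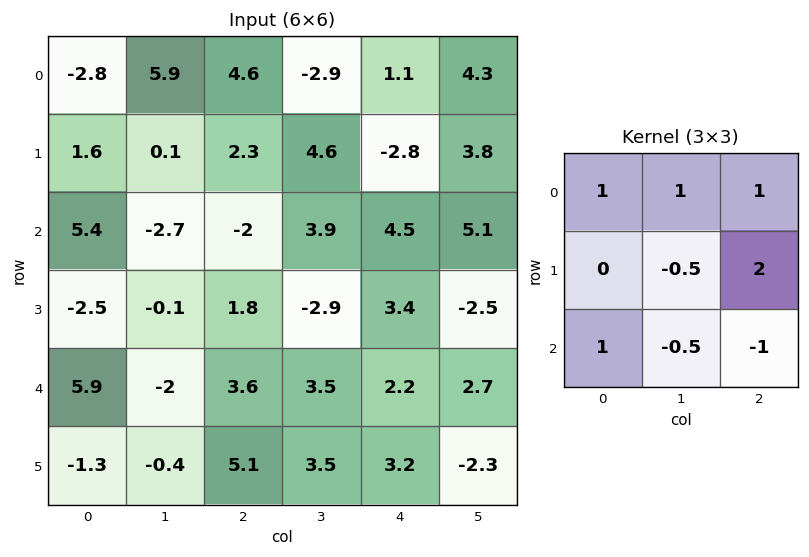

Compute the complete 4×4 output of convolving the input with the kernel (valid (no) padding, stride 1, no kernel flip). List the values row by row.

21 10.05 -13.55 8.05
-2.9 17.7 11 11.45
7.65 -14.8 14.3 6.5
1.2 -2.45 5.1 6.5

Output[0,0]: The receptive field on the input at this output position is [-2.8 5.9 4.6 / 1.6 0.1 2.3 / 5.4 -2.7 -2]. Elementwise product with the kernel and sum: -2.8·1 + 5.9·1 + 4.6·1 + 0.1·-0.5 + 2.3·2 + 5.4·1 + -2.7·-0.5 + -2·-1.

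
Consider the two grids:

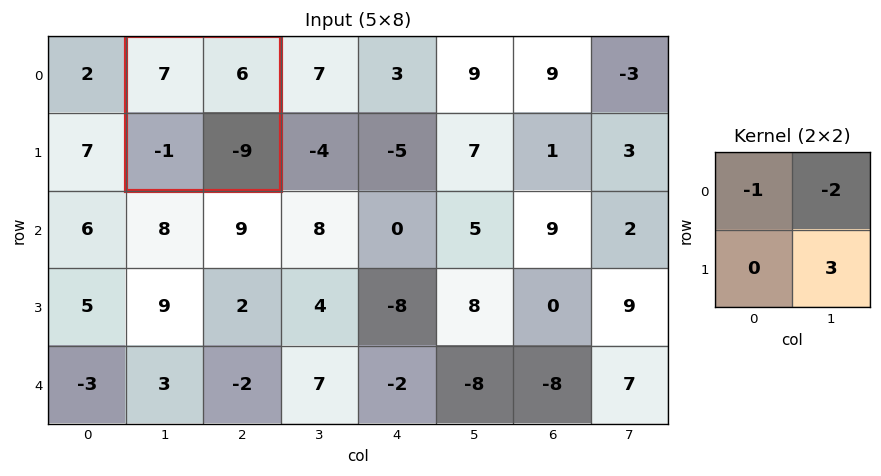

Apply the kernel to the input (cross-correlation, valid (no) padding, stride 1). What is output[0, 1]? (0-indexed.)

The receptive field on the input at this output position is [7 6 / -1 -9]. Elementwise product with the kernel and sum: 7·-1 + 6·-2 + -9·3.

-46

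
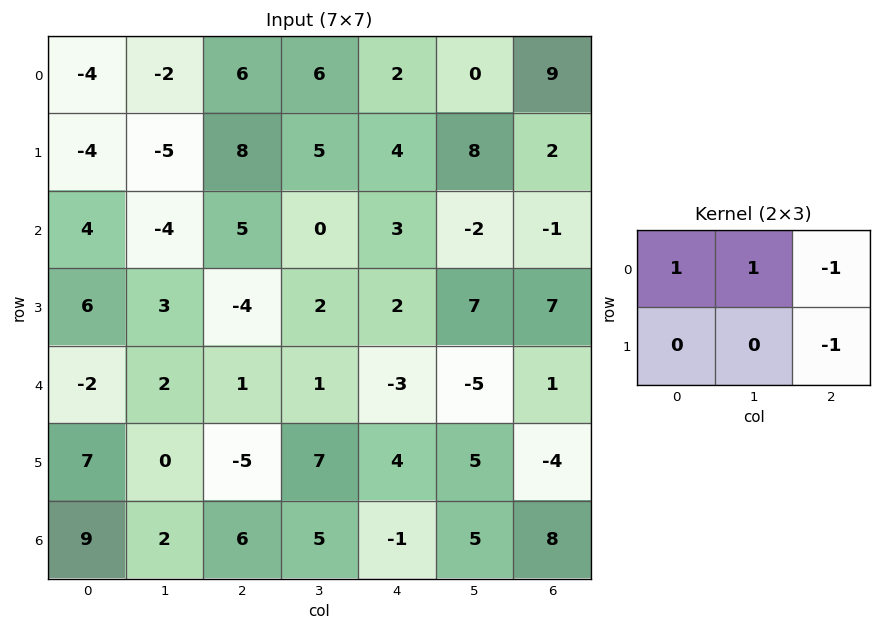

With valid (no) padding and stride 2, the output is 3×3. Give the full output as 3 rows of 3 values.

Output[0,0]: The receptive field on the input at this output position is [-4 -2 6 / -4 -5 8]. Elementwise product with the kernel and sum: -4·1 + -2·1 + 6·-1 + 8·-1.
Output[0,1]: The receptive field on the input at this output position is [6 6 2 / 8 5 4]. Elementwise product with the kernel and sum: 6·1 + 6·1 + 2·-1 + 4·-1.

-20 6 -9
-1 0 -5
4 1 -5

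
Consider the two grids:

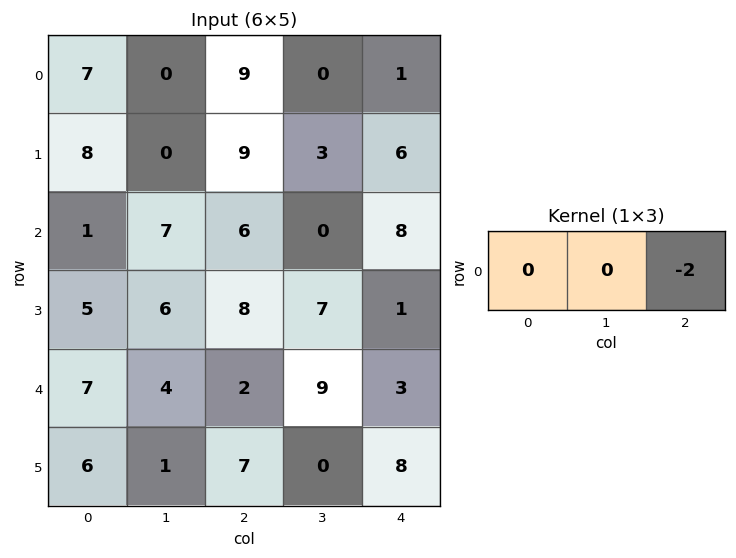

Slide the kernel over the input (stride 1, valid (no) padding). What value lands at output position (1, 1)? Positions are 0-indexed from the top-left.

The receptive field on the input at this output position is [0 9 3]. Elementwise product with the kernel and sum: 3·-2.

-6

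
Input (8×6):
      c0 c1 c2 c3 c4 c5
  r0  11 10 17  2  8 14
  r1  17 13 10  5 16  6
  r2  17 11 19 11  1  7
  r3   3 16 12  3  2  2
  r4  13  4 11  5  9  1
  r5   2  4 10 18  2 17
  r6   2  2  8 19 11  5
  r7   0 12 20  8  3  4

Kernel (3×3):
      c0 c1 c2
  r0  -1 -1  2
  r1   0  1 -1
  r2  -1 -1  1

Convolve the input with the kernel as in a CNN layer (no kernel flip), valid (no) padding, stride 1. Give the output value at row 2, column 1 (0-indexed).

The receptive field on the input at this output position is [11 19 11 / 16 12 3 / 4 11 5]. Elementwise product with the kernel and sum: 11·-1 + 19·-1 + 11·2 + 12·1 + 3·-1 + 4·-1 + 11·-1 + 5·1.

-9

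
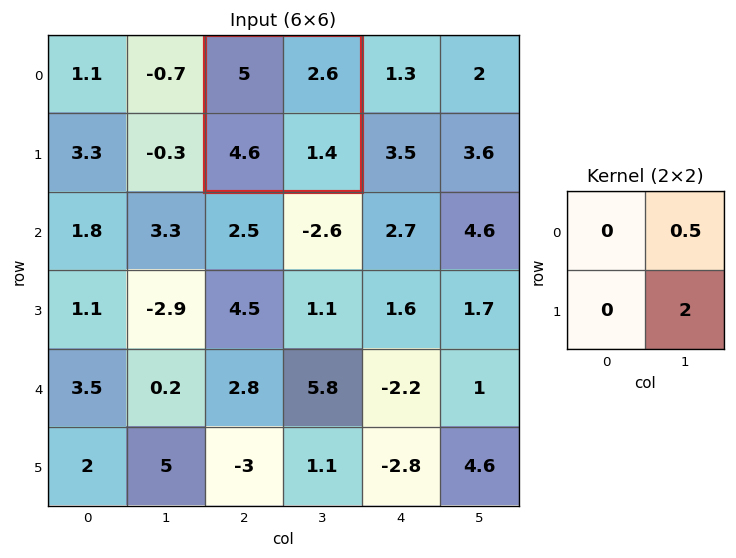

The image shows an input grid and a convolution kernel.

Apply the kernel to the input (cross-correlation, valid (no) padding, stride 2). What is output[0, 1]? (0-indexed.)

4.1

The receptive field on the input at this output position is [5 2.6 / 4.6 1.4]. Elementwise product with the kernel and sum: 2.6·0.5 + 1.4·2.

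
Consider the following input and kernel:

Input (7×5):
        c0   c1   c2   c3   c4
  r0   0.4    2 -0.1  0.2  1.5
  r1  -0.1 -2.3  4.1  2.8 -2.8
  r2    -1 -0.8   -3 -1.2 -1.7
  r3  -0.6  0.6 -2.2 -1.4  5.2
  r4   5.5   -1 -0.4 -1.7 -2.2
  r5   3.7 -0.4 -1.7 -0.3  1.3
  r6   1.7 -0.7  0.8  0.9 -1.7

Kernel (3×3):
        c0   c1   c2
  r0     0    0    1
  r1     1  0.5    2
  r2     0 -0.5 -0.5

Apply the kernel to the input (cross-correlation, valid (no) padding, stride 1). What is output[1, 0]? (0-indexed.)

The receptive field on the input at this output position is [-0.1 -2.3 4.1 / -1 -0.8 -3 / -0.6 0.6 -2.2]. Elementwise product with the kernel and sum: 4.1·1 + -1·1 + -0.8·0.5 + -3·2 + 0.6·-0.5 + -2.2·-0.5.

-2.5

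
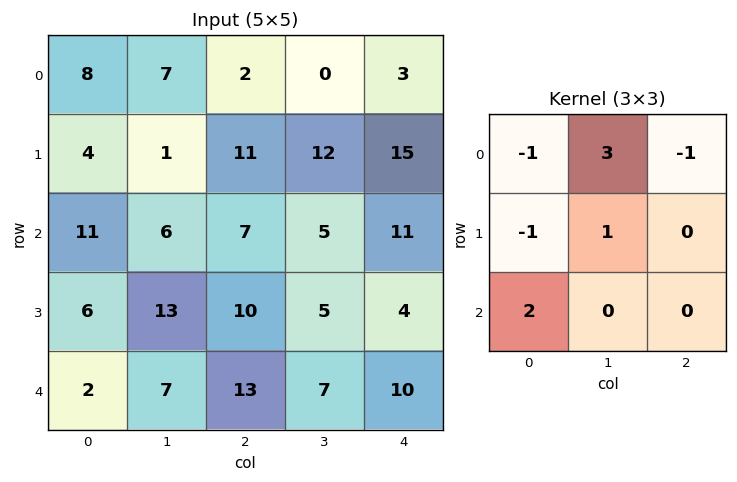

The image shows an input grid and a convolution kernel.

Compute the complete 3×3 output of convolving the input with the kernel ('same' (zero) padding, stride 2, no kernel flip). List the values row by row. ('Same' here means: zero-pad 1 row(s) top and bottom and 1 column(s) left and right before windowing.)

Output[0,0]: The receptive field on the zero-padded input at this output position is [0 0 0 / 0 8 7 / 0 4 1]. Elementwise product with the kernel and sum: 0·-1 + 0·3 + 0·-1 + 0·-1 + 8·1 + 0·2.

8 -3 27
22 47 49
7 18 10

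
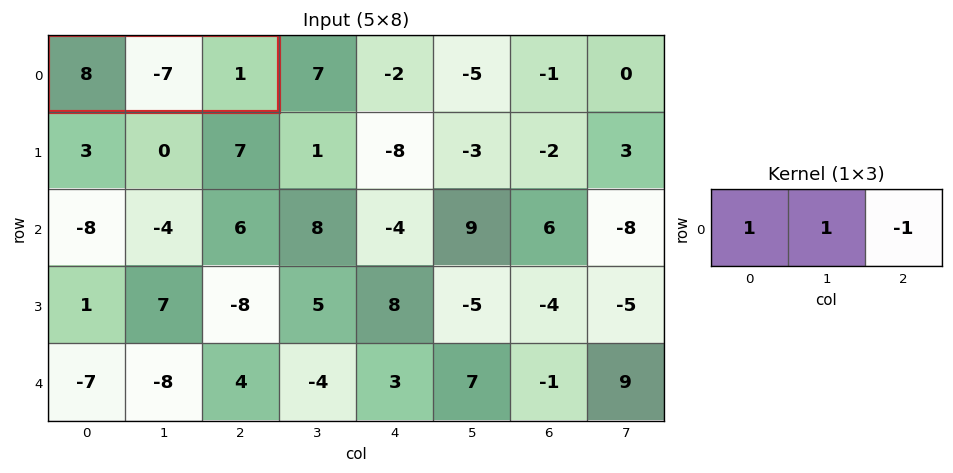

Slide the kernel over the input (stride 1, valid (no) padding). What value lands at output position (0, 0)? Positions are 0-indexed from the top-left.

0

The receptive field on the input at this output position is [8 -7 1]. Elementwise product with the kernel and sum: 8·1 + -7·1 + 1·-1.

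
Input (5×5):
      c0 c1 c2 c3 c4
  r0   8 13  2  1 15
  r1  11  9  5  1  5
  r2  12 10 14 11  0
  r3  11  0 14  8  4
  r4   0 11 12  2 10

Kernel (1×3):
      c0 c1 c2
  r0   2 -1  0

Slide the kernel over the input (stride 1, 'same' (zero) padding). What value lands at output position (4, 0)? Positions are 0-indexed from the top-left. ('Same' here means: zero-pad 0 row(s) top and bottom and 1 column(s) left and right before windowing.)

0

The receptive field on the zero-padded input at this output position is [0 0 11]. Elementwise product with the kernel and sum: 0·2 + 0·-1.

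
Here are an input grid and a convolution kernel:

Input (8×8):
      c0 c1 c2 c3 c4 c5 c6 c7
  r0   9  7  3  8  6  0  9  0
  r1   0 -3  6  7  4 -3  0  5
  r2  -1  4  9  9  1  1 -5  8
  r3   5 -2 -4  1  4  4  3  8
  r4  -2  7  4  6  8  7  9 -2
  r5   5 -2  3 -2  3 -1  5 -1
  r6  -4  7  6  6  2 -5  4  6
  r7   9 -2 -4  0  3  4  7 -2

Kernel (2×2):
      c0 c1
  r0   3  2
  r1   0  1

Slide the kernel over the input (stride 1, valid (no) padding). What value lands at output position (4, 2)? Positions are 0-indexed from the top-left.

The receptive field on the input at this output position is [4 6 / 3 -2]. Elementwise product with the kernel and sum: 4·3 + 6·2 + -2·1.

22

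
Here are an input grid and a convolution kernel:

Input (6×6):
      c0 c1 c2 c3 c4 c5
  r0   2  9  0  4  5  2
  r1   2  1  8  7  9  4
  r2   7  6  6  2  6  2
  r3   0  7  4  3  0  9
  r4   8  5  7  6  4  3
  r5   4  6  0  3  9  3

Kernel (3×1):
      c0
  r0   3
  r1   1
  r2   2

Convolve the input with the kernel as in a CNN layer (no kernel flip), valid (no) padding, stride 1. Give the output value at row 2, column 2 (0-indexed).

36

The receptive field on the input at this output position is [6 / 4 / 7]. Elementwise product with the kernel and sum: 6·3 + 4·1 + 7·2.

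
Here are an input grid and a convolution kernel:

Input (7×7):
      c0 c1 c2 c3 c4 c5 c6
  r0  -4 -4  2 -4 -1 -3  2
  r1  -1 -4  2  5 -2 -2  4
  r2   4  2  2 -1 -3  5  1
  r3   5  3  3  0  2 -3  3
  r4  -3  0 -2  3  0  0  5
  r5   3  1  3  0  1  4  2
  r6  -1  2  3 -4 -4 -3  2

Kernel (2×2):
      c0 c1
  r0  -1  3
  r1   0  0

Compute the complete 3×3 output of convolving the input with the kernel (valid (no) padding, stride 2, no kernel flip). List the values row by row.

Output[0,0]: The receptive field on the input at this output position is [-4 -4 / -1 -4]. Elementwise product with the kernel and sum: -4·-1 + -4·3.
Output[0,1]: The receptive field on the input at this output position is [2 -4 / 2 5]. Elementwise product with the kernel and sum: 2·-1 + -4·3.

-8 -14 -8
2 -5 18
3 11 0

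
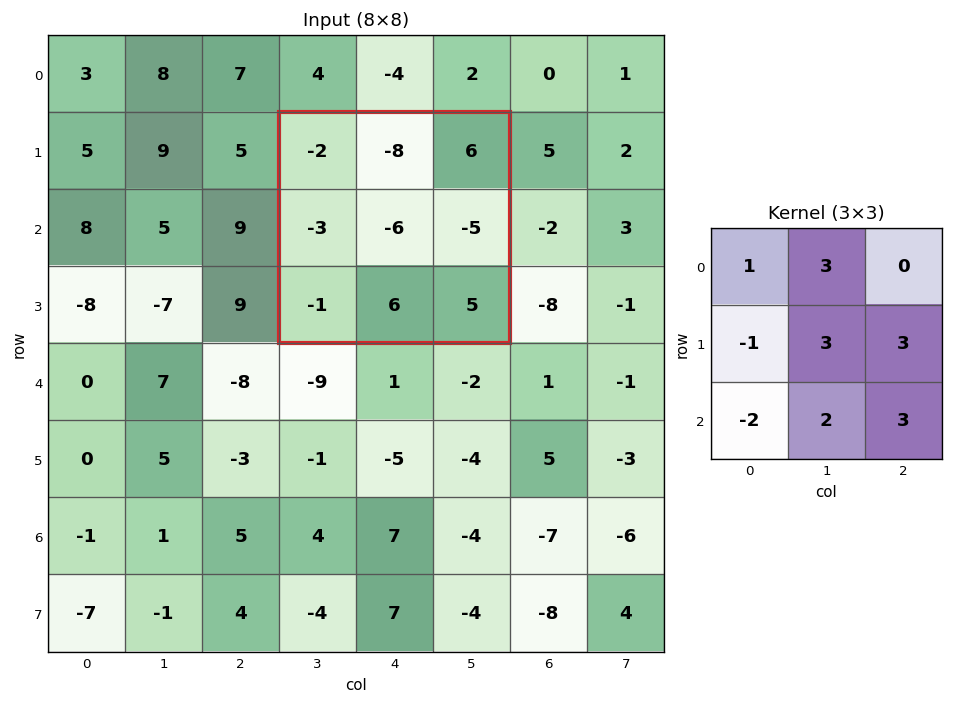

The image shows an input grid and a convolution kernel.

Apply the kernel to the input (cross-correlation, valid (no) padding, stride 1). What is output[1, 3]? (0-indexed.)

-27

The receptive field on the input at this output position is [-2 -8 6 / -3 -6 -5 / -1 6 5]. Elementwise product with the kernel and sum: -2·1 + -8·3 + -3·-1 + -6·3 + -5·3 + -1·-2 + 6·2 + 5·3.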